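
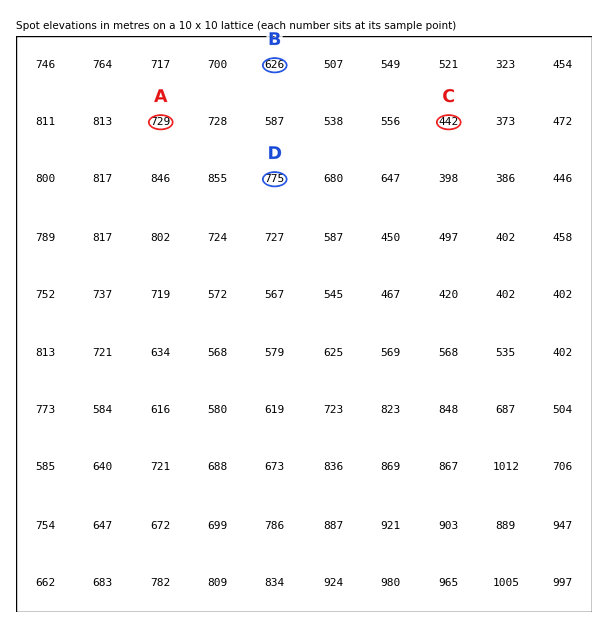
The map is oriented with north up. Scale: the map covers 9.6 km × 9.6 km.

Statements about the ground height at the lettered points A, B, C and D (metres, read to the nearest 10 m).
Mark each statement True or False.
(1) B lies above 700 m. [False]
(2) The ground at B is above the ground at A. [False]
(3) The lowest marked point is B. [False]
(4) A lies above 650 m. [True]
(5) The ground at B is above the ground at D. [False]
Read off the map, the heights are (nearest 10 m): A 730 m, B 630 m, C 440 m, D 780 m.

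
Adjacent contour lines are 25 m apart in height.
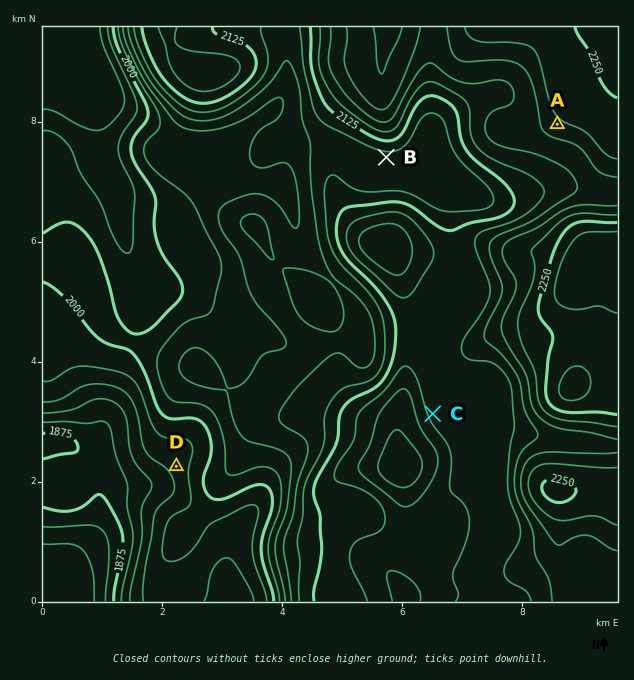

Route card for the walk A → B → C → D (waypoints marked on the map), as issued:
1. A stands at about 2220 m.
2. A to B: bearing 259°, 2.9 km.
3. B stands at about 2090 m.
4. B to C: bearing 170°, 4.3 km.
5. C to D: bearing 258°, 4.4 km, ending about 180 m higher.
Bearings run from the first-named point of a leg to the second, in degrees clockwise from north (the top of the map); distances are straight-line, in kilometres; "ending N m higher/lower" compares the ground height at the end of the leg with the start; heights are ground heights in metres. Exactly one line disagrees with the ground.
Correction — Line 5: it should read "ending about 180 m lower".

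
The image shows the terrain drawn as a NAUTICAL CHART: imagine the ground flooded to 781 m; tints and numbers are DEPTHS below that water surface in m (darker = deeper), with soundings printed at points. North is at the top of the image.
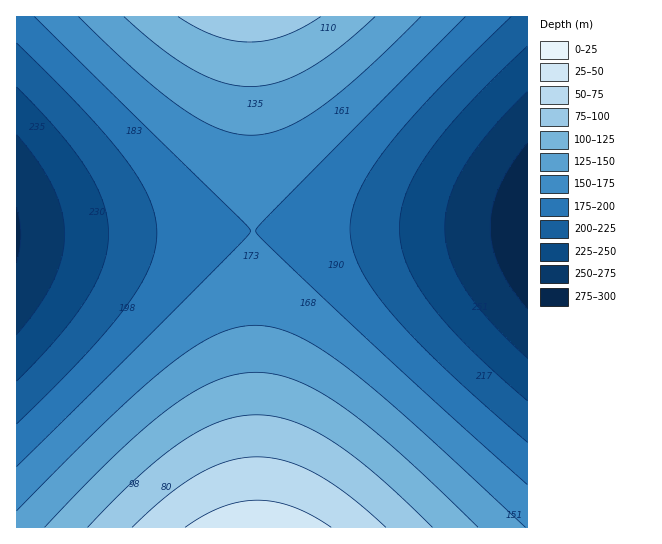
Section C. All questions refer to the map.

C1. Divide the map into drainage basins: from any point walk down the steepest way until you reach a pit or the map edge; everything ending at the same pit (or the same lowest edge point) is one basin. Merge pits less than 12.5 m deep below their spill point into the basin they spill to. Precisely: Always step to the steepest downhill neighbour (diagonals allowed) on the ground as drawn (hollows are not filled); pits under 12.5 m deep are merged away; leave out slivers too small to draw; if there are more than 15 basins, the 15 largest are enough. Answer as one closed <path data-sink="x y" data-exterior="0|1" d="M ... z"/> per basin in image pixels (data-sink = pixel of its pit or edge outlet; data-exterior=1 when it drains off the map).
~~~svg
<path data-sink="527 226" data-exterior="1" d="M527 16l-276 1 5 509 2 2 270-1z"/><path data-sink="17 235" data-exterior="1" d="M250 16l-234 1 1 511 240-1z"/>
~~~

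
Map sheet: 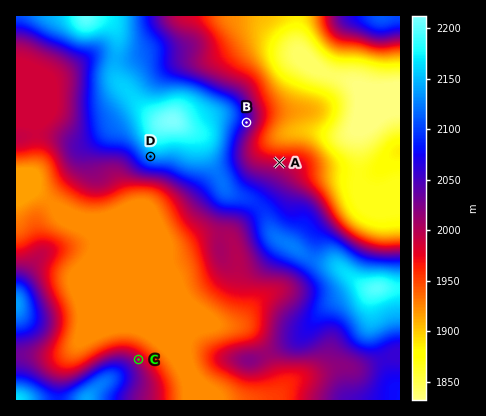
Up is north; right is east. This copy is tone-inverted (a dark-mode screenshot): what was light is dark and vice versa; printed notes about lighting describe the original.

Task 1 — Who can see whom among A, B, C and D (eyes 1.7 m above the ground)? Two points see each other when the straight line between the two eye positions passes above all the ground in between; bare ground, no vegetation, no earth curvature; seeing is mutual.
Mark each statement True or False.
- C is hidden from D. False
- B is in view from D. False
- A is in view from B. True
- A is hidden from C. True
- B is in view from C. False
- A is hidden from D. True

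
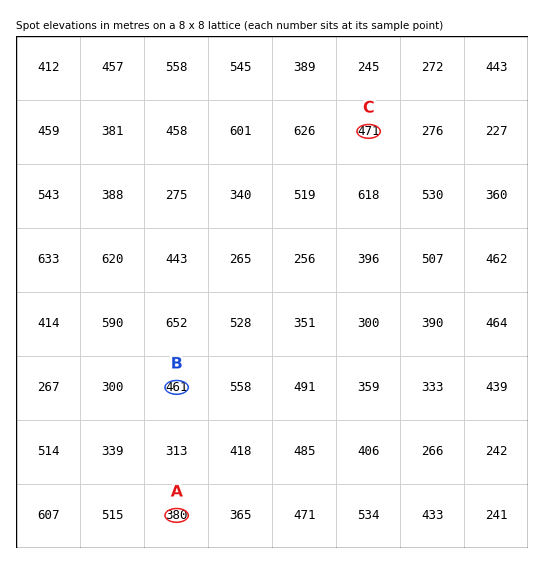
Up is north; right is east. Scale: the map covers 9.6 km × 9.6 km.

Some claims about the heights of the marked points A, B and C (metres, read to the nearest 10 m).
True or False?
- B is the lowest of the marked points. False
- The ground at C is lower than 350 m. False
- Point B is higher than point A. True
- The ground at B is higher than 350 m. True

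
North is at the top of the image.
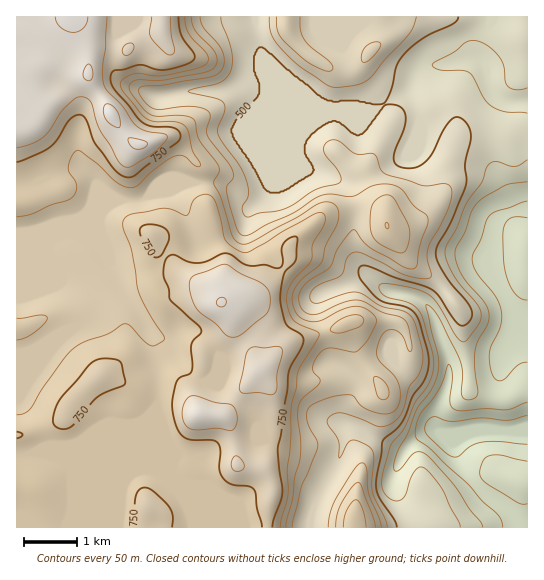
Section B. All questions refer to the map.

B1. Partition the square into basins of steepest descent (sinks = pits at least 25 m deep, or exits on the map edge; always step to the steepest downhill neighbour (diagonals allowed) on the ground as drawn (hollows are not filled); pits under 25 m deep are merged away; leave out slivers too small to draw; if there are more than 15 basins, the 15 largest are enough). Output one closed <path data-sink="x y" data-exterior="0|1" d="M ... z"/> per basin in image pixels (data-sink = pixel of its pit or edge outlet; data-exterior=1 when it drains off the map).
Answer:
<path data-sink="527 431" data-exterior="1" d="M374 16l-358 1 1 511 511-1 0-140-5 1-9 8-9 4-20-3-16-7-1-28-5-25 0-19-6-12-22-26-18-12-9-9-20-30 15-2 16-7 21-21 4-12 0-16 13-34 0-8-6-14-13-6-20 6-16 1-11 6 0-7-15-28-15-20 3-8 12-14z"/><path data-sink="527 334" data-exterior="1" d="M527 129l-9 0-13 8-47 0-14 34 0 16-8 18-13 12-9 6-16 5-10 1 20 30 9 9 18 12 22 26 6 12 0 19 5 25 1 28 8 5 21 5 11-1 19-13z"/><path data-sink="527 101" data-exterior="1" d="M523 16l-148 0-2 9 3 20-12 14-3 8 15 20 15 28 0 8 11-7 16-1 20-6 14 8 5 12 1 8 47 0 13-8 10 0 0-94-4-1z"/>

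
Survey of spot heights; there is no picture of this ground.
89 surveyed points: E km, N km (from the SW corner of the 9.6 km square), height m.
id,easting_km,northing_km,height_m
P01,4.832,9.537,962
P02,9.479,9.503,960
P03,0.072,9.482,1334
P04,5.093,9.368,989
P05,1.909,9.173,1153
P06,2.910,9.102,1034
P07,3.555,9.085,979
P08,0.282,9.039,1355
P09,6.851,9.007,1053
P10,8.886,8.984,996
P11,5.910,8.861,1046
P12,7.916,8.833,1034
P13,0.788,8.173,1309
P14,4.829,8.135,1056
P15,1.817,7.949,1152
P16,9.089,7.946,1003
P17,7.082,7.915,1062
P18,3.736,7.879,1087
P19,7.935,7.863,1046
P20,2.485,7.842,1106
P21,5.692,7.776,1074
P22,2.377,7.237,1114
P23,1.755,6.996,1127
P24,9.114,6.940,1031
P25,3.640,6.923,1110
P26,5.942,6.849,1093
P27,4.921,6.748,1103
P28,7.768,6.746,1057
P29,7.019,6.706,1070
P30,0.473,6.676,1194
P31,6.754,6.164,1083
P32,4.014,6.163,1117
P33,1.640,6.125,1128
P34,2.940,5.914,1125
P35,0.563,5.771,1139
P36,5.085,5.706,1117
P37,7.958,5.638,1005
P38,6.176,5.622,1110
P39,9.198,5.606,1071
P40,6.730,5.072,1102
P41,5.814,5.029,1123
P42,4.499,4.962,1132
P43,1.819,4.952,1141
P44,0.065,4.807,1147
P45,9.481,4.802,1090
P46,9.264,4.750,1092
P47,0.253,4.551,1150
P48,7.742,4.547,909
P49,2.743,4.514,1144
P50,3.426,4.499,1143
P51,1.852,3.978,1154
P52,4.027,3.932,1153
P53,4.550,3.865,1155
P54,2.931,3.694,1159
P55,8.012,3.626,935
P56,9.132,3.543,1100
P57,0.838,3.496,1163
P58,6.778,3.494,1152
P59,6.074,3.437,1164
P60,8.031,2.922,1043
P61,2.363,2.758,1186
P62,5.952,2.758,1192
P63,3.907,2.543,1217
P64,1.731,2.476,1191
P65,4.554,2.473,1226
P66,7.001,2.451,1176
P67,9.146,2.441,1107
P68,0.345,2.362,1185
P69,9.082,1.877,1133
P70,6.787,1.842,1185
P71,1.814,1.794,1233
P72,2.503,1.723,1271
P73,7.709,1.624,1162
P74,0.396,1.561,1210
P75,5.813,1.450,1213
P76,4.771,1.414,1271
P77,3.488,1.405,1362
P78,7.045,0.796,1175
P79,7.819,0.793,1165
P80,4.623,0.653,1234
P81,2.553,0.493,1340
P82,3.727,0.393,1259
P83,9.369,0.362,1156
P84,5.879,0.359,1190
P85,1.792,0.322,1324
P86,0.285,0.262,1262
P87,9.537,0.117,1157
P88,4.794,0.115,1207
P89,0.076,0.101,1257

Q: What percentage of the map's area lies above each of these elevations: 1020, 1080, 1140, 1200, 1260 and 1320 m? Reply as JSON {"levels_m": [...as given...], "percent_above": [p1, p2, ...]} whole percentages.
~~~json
{"levels_m": [1020, 1080, 1140, 1200, 1260, 1320], "percent_above": [91, 73, 48, 20, 10, 4]}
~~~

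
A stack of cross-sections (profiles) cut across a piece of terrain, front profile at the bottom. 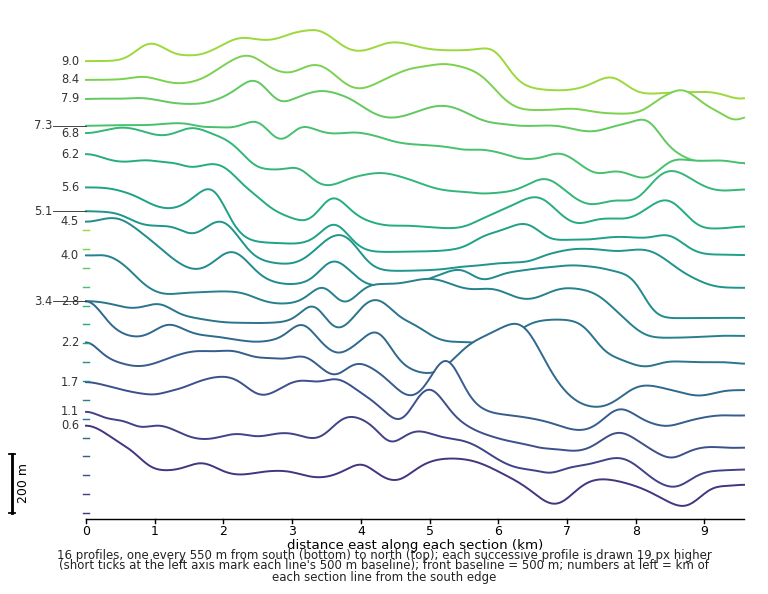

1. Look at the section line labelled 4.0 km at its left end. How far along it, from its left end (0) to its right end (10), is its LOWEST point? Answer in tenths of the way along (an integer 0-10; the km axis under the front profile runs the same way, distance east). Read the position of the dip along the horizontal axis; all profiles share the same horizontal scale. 9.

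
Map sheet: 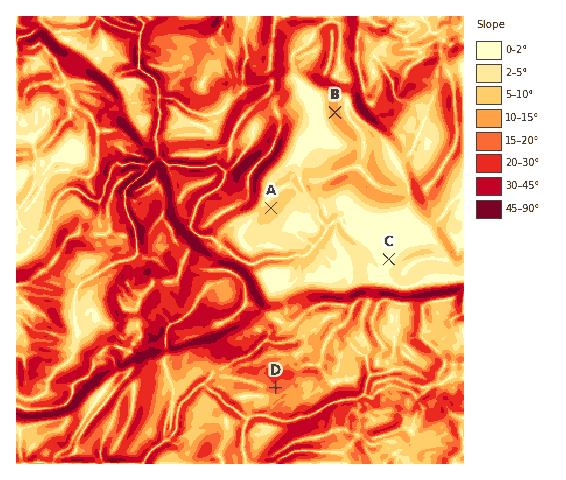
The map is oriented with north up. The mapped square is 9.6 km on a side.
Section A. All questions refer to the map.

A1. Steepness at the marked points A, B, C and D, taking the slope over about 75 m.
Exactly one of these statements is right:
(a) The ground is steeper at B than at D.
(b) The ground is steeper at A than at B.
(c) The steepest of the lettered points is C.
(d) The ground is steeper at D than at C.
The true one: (d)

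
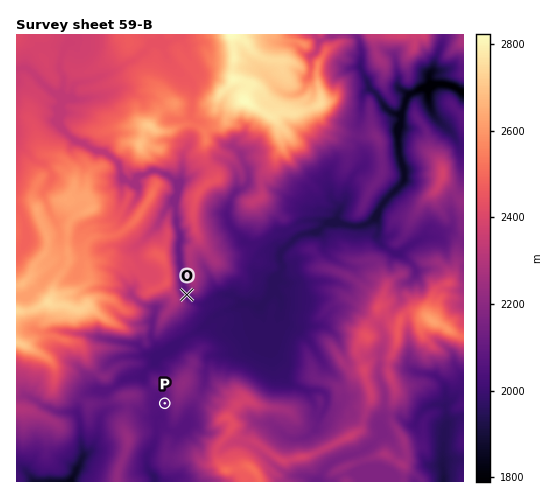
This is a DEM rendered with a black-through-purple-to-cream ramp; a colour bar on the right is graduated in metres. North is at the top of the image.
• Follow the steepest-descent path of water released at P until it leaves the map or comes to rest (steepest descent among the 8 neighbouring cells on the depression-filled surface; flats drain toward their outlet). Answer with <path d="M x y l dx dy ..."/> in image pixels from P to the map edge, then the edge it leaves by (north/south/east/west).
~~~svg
<path d="M165 403l-5 0 0 13-3 4 0 16-2 1 0 4-3 8-5 6 0 12 7 10 0 4"/>
exit: south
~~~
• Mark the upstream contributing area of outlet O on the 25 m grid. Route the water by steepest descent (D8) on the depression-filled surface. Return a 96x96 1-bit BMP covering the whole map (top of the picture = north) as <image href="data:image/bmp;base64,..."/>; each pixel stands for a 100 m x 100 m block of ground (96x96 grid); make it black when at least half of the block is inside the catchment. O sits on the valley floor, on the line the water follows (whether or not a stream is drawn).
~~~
<image width="96" height="96" href="data:image/bmp;base64,Qk2+BAAAAAAAAD4AAAAoAAAAYAAAAGAAAAABAAEAAAAAAIAEAAATCwAAEwsAAAIAAAAAAAAA////AAAAAAAAAAAAAAAAAAAAAAAAAAAAAAAAAAAAAAAAAAAAAAAAAAAAAAAAAAAAAAAAAAAAAAAAAAAAAAAAAAAAAAAAAAAAAAAAAAAAAAAAAAAAAAAAAAAAAAAAAAAAAAAAAAAAAAAAAAAAAAAAAAAAAAAAAAAAAAAAAAAAAAAAAAAAAAAAAAAAAAAAAAAAAAAAAAAAAAAAAAAAAAAAAAAAAAAAAAAAAAAAAAAAAAAAAAAAAAAAAAAAAAAAAAAAAAAAAAAAAAAAAAAAAAAAAAAAAAAAAAAAAAAAAAAAAAAAAAAAAAAAAAAAAAAAAAAAAAAAAAAAAAAAAAAAAAAAAAAAAAAAAAAAAAAAAAAAAAAAAAAAAAAAAAAAAAAAAAAAAAAAAAAAAAAAAAAAAAAAAAAAAAAAAAAAAAAAAAAAAAAAAAAAAAAAAAAAAAAAAAAAAAAAAAAAAAAAAAAAAAAAAAAAAAAAAAAAAAAAAAAAAAAAAAAAAAAAAAAAAAAAAAAAAAAAAAAAAAAAAAAAAAAAAAAAAAAAAAAAAAAAAAAAAAAAAAAAAAAAAAAAAAAAAAAAAAAAAAAAAAAAAAAAAAAAAAAAAAD4AAAAAAAAAAAAAAD/AAAAAAAAAAAAAAD/gAAAIAAAAAAAAAD/4AAAeAAAAAAAAAD//AAE/AAAAAAAAAD//gAP/AAAAAAAAAD//wAf/AAAAAAAAAD//wAf/AAAAAAAAAD//wA//AAAAAAAAAD//gB//AAAAAAAAAD/////+AAAAAAAAAD/////+AAAAAAAAAD/////+AAAAAAAAAD//////AAAAAAAAAD//////gAAAAAAAAD//////gAAAAAAAAD//////gAAAAAAAAD//////AAAAAAAAAD//////AAAAAAAAAD//////AAAAAAAAAD//////AAAAAAAAAD//////AAAAAAAAAD//////AAAAAAAAAD//////AAAAAAAAAD//////gAAAAAAAAD//////wAAAAAAAAD//////4AAAAAAAAD//////8AAAAAAAAD//////+AAAAAAAAD//////8AAAAAAAAD//////8AAAAAAAAD//////4AAAAAAAAD//////4AAAAAAAAD//////4AAAAAAAAD//////4AAAAAAAAD//////4AAAAAAAAD//////4AAAAAAAAD//////4AAAAAAAAD//////4AAAAAAAAD///////AAAAAAAAD///////gAAAAAAAD///////gAAAAAAAD///////wAAAAAAAD///////4AAAAAAAD///////8AAAAAAAD///////+AAAAAAAD///////+AAAAAAAD////////AAAAAAAD////////AAAAAAAD///////4AAAAAAAD///////4AAAAAAAD///////4AAAAAAAD///////4AAAAAAAD///////4AAAAAAAD///////4AAAAAAAD///////4AAAAAAAD///////4AAAAAAAD///////4AAAAAAAD///////wAAAAAAAA="/>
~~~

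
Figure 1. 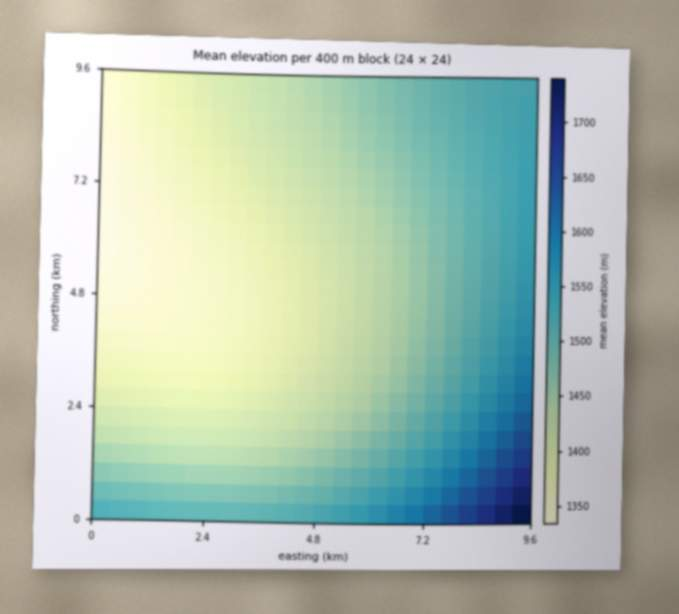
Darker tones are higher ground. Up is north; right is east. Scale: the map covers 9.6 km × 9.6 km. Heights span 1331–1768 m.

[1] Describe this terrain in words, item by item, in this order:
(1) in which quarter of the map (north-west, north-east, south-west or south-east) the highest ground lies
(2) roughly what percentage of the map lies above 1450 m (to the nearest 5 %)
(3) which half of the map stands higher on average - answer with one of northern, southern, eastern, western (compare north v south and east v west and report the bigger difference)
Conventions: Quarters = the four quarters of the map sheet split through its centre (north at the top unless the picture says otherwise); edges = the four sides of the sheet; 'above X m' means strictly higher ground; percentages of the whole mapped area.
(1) Look to the south-east quarter for the highest ground.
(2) About 45 % of the map lies above 1450 m.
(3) Taken as a whole, the eastern half is higher than the western.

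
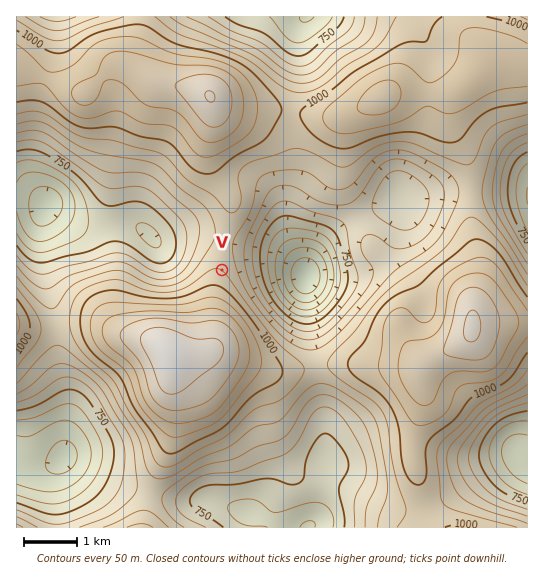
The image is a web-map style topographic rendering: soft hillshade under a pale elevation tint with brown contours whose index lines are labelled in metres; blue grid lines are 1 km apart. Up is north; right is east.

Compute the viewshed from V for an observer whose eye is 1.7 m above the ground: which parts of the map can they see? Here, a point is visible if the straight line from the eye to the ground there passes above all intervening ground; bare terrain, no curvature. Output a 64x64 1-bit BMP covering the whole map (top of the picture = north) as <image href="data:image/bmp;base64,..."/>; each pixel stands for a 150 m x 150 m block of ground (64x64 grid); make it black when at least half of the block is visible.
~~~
<image width="64" height="64" href="data:image/bmp;base64,Qk0+AgAAAAAAAD4AAAAoAAAAQAAAAEAAAAABAAEAAAAAAAACAAATCwAAEwsAAAIAAAAAAAAA////AAAAAAAAAAAAAAAIAAAAAAAAAAAAAAAAAAAAAAAAAAAAAAAAAAAAAAAAAAAAAAAAAAAAgAAAAAAAAACAAAAAAAAAAcAAAAAAAAABwAAAAAAAAAPAAAAAAAAAA8AAAAAAAAADwAAAAAAAAAPAAAAAAAAAAcAAAAAAAAABwAAAAAAAAAHAAAAAAAAAAcAAAAAAAAADwAAAAAAAAAfAAAAAAAAB/8AAAAAAAA//4AAAAAAAD//wAAAAAAAH//4AAAAAAAP//wAAADwAA/8HgAAAfAAB/weAAAH++AH/B4AAAA/4AP8PgAAAAfAA/4+AAAAB4AD//4AAAADgAP//gAAAAEAA//+AAAAAQAD//4AAAABgAP//wAAAAHAB/f/AAAAAeAP4P8AAAAD8B/gfgAAAAP4/8B+AAAAB///wH4AAAAP//+AfgAAAD/v/4D+AAAAf4f/AP4AAAH/B/8A/gAAf/8H/wH+AAH//4f/Af4AB///z/8B/gAP/////4P8AD////////wD////////+AP////////4A////+P///gD////gf//+APv//4AAPh8A8P/8AAAADwDgfPAAAAAHAeAYAAAAAAMDwAgAAAAAAAOAAAAAAAAAAAAAAAAAAAAAAAAAAAAAAAAAAAAAAAAAAAAAAAAAAAAAAAAAAAAAAAAAAAAAAAAAAA=="/>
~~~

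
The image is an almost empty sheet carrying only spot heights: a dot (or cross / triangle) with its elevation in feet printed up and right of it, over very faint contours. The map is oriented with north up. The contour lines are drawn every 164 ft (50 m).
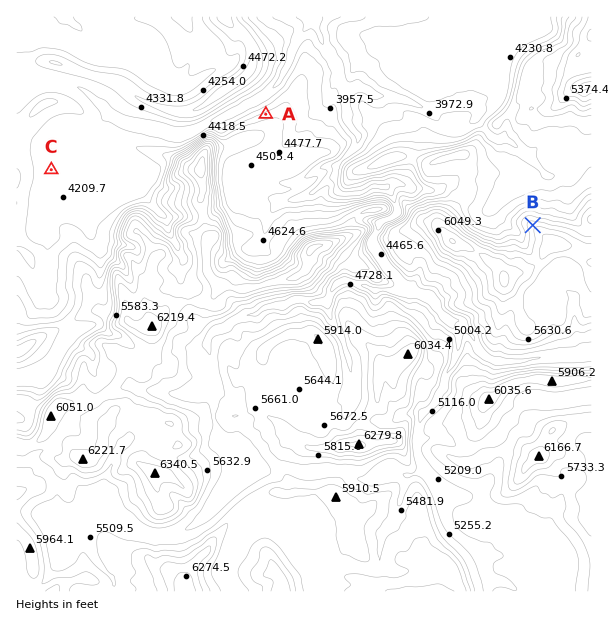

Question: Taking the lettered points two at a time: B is higher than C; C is lower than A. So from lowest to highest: C A B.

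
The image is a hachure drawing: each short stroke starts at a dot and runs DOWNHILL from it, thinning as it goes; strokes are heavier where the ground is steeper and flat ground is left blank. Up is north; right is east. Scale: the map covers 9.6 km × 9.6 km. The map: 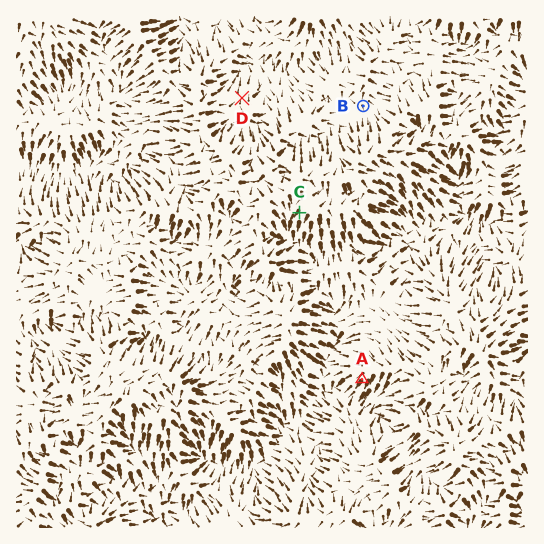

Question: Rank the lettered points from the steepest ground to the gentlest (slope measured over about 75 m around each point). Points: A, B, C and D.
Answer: A C D B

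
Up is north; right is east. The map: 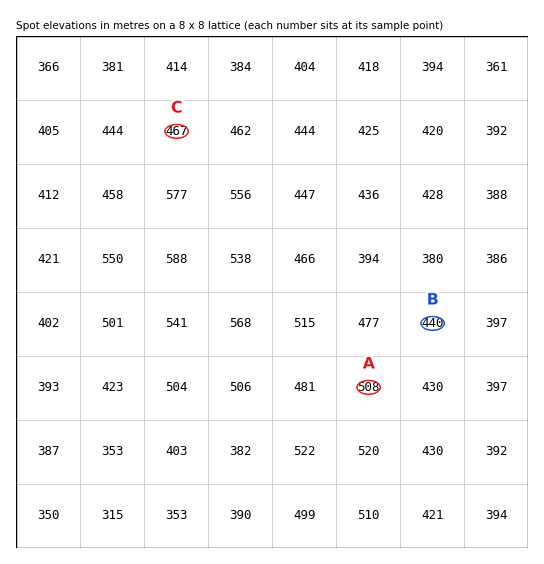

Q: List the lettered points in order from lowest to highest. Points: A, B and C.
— B C A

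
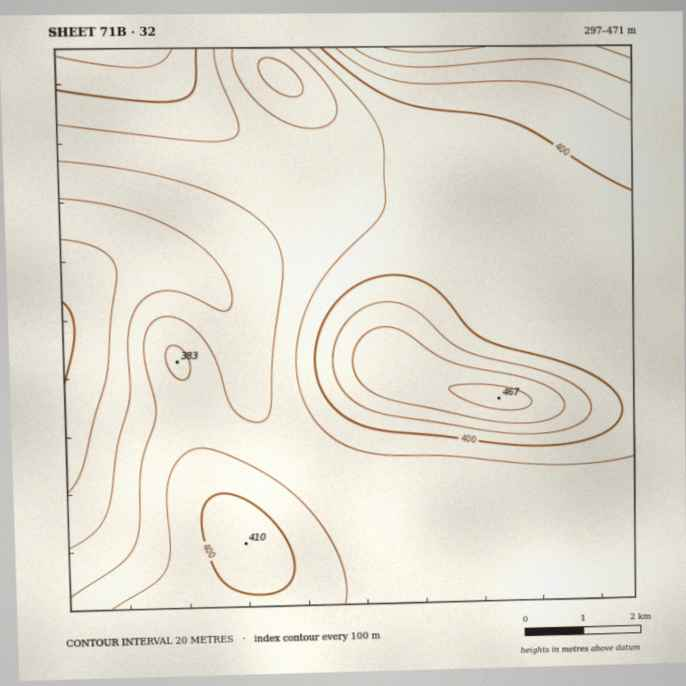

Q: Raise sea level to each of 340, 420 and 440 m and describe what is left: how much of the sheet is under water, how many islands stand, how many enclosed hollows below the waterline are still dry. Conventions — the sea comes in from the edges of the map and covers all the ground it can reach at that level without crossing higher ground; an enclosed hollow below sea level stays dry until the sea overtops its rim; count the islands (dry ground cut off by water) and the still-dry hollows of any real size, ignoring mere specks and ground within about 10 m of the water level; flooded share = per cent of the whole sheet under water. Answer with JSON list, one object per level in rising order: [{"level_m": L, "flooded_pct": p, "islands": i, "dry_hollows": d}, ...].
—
[{"level_m": 340, "flooded_pct": 8, "islands": 0, "dry_hollows": 0}, {"level_m": 420, "flooded_pct": 90, "islands": 1, "dry_hollows": 0}, {"level_m": 440, "flooded_pct": 95, "islands": 1, "dry_hollows": 0}]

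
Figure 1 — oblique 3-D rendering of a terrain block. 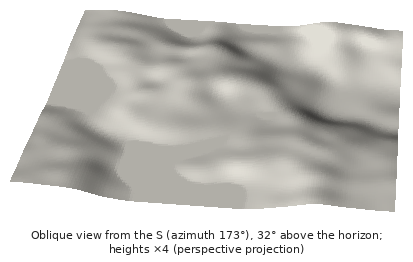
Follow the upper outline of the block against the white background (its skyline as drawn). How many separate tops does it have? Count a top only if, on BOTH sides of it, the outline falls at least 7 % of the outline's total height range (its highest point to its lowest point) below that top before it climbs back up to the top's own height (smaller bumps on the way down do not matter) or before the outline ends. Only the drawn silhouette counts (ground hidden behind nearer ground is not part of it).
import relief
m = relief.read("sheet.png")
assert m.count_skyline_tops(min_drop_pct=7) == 1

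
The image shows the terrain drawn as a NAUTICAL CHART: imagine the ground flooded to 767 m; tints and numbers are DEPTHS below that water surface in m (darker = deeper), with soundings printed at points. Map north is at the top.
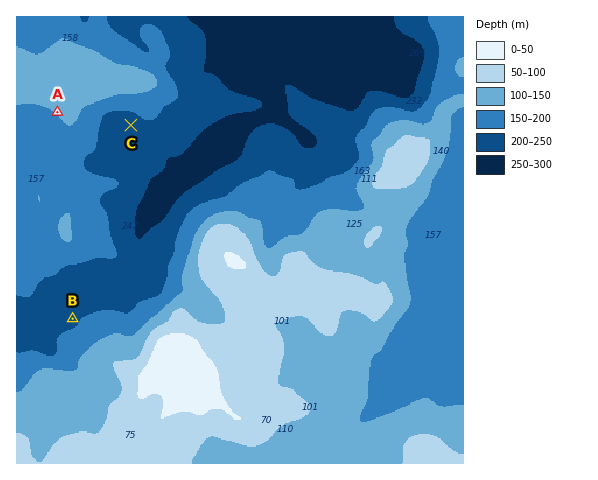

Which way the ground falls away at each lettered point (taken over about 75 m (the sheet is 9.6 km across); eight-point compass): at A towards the SW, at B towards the NW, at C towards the S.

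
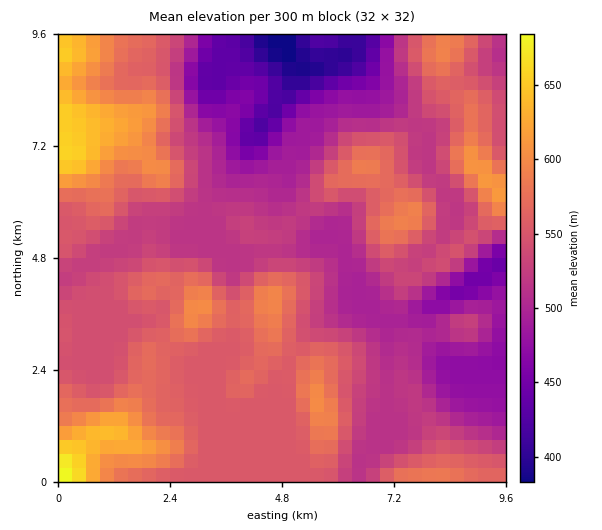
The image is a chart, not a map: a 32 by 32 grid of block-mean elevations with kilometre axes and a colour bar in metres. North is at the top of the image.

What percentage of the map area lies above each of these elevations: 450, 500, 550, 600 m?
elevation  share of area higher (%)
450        94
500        80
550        44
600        8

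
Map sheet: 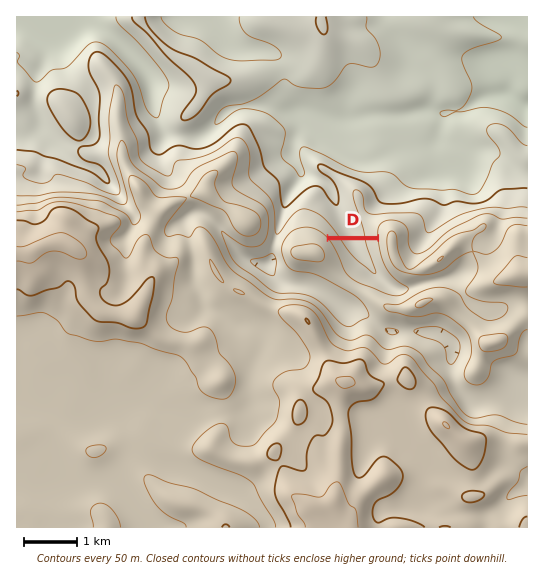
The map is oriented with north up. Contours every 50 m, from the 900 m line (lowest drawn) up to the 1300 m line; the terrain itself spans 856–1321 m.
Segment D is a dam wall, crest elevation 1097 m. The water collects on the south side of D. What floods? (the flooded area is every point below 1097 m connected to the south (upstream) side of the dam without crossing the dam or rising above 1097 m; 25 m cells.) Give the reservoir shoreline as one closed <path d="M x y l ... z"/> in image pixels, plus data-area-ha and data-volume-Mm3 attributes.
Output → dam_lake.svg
<path d="M377 240l-46 1 4 5 12 27 4 4 31 15 8 3 12 0 5-4 0-4-10-6-13-15-5-16 0-7-2-3z" data-area-ha="75" data-volume-Mm3="23.68"/>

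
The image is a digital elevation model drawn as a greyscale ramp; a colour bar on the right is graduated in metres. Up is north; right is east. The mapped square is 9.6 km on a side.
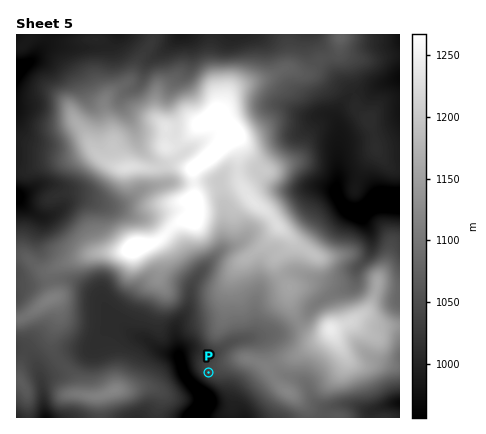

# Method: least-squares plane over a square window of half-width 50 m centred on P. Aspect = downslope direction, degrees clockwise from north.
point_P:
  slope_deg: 5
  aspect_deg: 227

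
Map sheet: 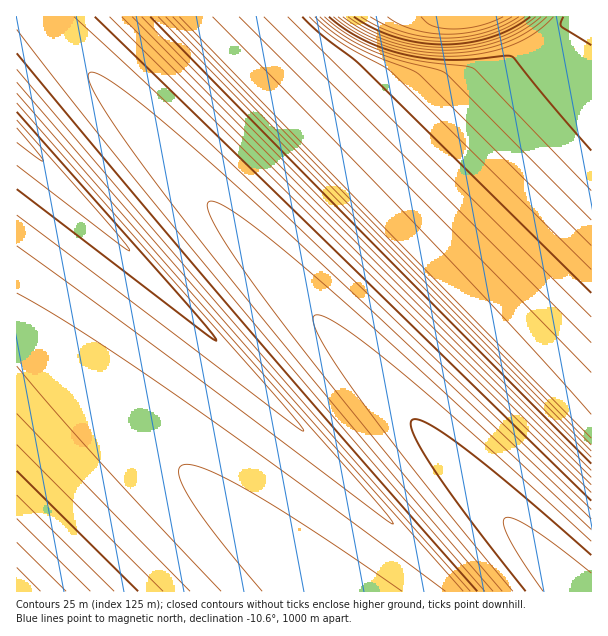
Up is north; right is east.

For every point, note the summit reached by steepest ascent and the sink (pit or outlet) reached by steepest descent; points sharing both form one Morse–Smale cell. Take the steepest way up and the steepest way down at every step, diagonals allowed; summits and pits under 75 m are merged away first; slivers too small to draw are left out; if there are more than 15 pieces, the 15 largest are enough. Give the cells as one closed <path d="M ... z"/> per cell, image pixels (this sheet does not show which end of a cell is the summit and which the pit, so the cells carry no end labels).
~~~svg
<path d="M41 16l-25 1 0 312 13 5 18 15 276 243 250 0-398-425-123-134-9-10z"/><path d="M591 16l-401 1 400 413 2-1z"/><path d="M189 16l-147 0 0 4 210 229 301 321 22 22 16 0 1-161-178-182z"/><path d="M18 330l-2 0 1 262 305-1-275-242-18-15z"/>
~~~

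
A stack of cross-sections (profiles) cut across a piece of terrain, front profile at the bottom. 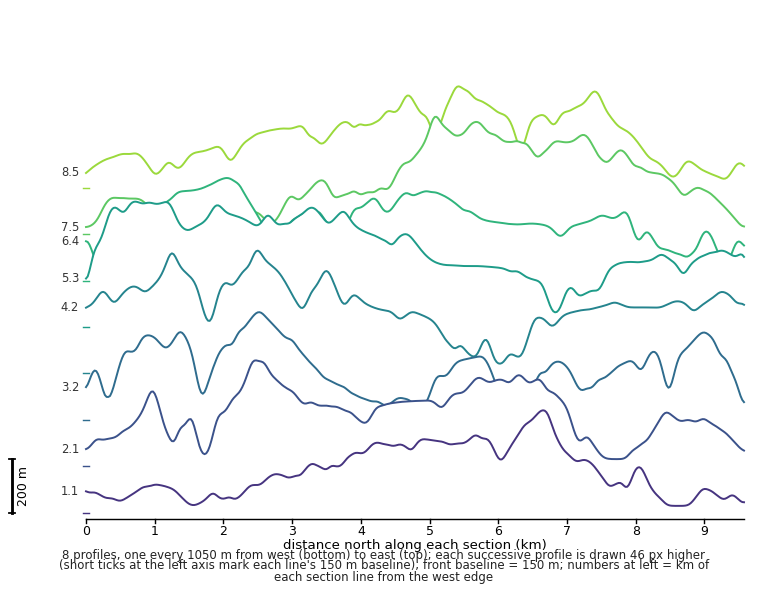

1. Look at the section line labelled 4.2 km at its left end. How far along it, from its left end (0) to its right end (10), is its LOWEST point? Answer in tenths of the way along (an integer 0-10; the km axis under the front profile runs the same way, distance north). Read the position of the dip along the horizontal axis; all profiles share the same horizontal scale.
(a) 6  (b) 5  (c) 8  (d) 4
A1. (a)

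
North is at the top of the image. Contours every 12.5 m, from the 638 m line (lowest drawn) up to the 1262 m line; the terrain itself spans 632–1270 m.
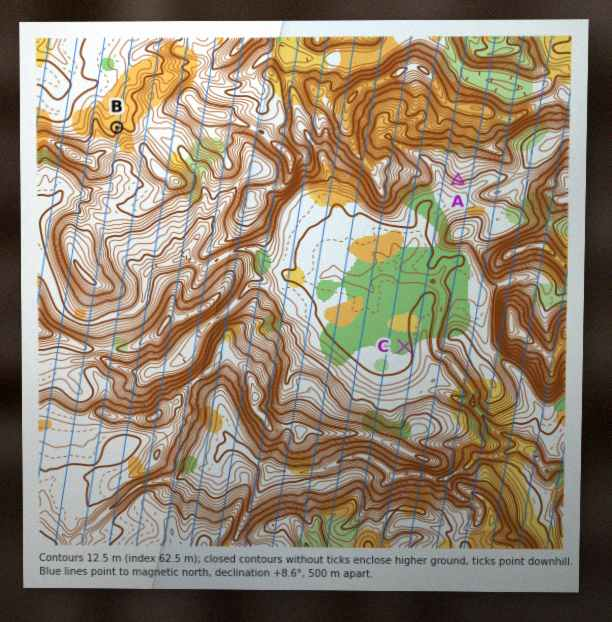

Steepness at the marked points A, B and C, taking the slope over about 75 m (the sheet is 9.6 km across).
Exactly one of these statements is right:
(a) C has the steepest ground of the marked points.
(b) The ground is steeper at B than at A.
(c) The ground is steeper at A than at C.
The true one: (c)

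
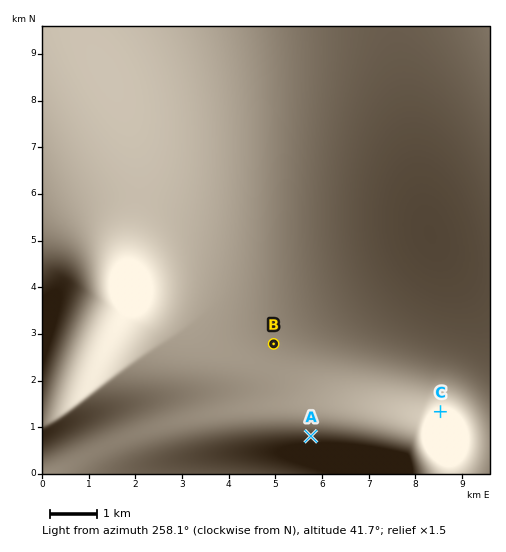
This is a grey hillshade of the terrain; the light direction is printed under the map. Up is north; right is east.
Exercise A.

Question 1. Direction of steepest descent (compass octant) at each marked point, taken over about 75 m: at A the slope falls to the N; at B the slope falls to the S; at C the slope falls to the SW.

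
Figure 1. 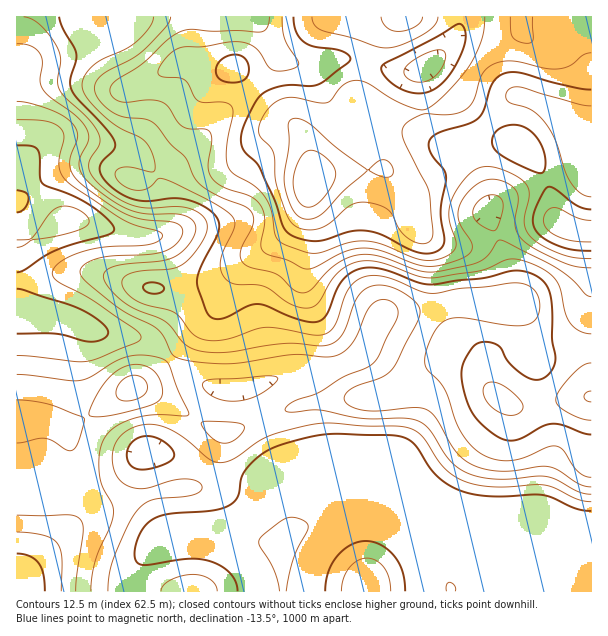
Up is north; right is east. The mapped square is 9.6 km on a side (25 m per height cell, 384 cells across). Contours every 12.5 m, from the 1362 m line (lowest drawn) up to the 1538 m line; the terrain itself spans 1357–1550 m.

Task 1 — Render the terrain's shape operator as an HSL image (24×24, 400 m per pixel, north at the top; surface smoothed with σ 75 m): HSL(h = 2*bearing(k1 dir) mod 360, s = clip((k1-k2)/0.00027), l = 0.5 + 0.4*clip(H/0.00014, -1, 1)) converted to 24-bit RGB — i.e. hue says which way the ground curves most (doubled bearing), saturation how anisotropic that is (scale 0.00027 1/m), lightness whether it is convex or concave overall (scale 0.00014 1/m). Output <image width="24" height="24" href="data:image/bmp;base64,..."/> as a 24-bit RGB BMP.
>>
<image width="24" height="24" href="data:image/bmp;base64,Qk32BgAAAAAAADYAAAAoAAAAGAAAABgAAAABABgAAAAAAMAGAAATCwAAEwsAAAAAAAAAAAAAt6ydrIyBgnFvY21yM2SJWZDCkaDLtrXQuJfJikuzb16JYmeERV6WlKeuz864vqSiWD2YaWCDfnp6eHV6cXmAgpWHlZmPcm6TrJOZvIGYp2uKiWhpPIJhLHZRXIZFnpRGm1E/jE5kgm+AbnqCSI2RYK+KvsieuW2Djz2UgGiGhHuDeYCHcJWSd5mKj4qAgHCJnYGWuG+axGudsH6amGlzN1Q+VGMsensqg4E4cYRWcIFzeH98YINuSZFEpqo8lU05fVpmeHaCfoh7eIp0eIpsfIBjhGhQhm86fnZGhGdNrHtjroucuWjQr0XShFqsY66WbLOTXqybYYOPeHWCg314cIhsiX5kmHBscoV0eltYhVwyfm4hc3ceYmEnYSgbtWwFentdfXNeobRbYL1VOG6lgl7XuZzltIfYuWptY5BZWWl3bnmCfoqNf4eOcHmLjoGXolGTkB5Wtjcqt3lDpKhHN3pLMDKP6M3TcoFqb4N5r7+An79RJkQvNkElbUkelDkb04tAkJ1HPF02UnU8aIBHf4BNeXtJcnFFZShRqD6Qs63GsazTvbTWbovWJpDrm9e7gIGbcZOespiE2kk5TzQjIykZVYE5bsmztsXc2JjkrFfCkJFPaXE6alQjcmYVSlMZJEY1V7SPm7WUnIF6tKOCl3xyPkFepZ8thYOogI6qiGOv9UzM63O/QrzVUP7uYN7ZXJSlol23xXvl0aPwo3H0sXr2z8HylaHqN7PrMb7Jm3GPr5mNosvAi2/UhznjtK3Qh4ykf4CiT0utbkPf79jz1930PXrHXjgsXk4eUGUeRHMpeKJIUkGvZJPcr6bn2InvumrRRU6NZZ6nrdi/kMG6TUCYY0u9xLXQjId6hH1yWH+GMY+dsc6S6lN/ogBMjyQfkZNFc5JMW3w1S1oaUWIOIYUBLFoihk1NvHCPeWqnZLOOmbxdj2pJYEdVR2tFqsU/hnljjHxfe3NNS00gUEUBNxYAnCU6yaq4oq29eIixjmayoFOom8SLSd6EGXF6SoCGl32MqI2iibGykK3BinvIhULLqkqGurdCdm09gWY0bDIkWxgclEAga7I2Id+MibajupGajmeWij6LrGZpqOabcLKQKUlgLUxBcnsyc8Ewb7Y/hogyZE0sWiVJw0VixLOUhU6vsk2ZiEKuVGLYy9350uH5c5DxZ1Ort2VnnVJgRkSDwMem1eSNcGJFQSY1IxIQfW4DZYIALDIBUl0GO1AcIS8ie6E3x9JeST3Wo5TqpKz2qtP5mOH0kY3ZyjL0zkvhznvE1HvBXV6jlKNL9phPei4pMRQlXSRJycpqo+SUVsHod9DkOy+cUyxEfZkapbkKLHAZIZU1UaFJoYU2Y0YEMy4AKikJj0szuGdltnXF9VrSyUVFz8Vzv2DgRCX7aZL/1u/10Pv6e6v/jE30lADX0FbmweHnwtD1lLl8KlsjKyQIMxEASSUAgI8ACzADFi4FbJECNEwYaCFB+q2grOKONoq1T1/ETZDCu+SpyOV3ITEzPShOLA+lxsLt1fbwbKn8u3ipuBefcQdazCfU0vnz0OH7a076R0PXfMeUOnKUHVmI7PHV8ebaOlOdS2WFXqV/e9d14W1yeDVpIDEvEycZRdsFvPlfMDtFcVR5fBPVk3z/zuz91/L0xTzOiECuXnTOu6HTbWK9F4q+m9yc8Obbh2TjVUXUn8W8eLabslqw6VHfhiK6R3KhWPxrYs9KTzlbTXFOJWpvM6JSw4gTqG4Jbz45pZFkNJBiYEyey4WrQpiSNN80t9l/f0aIkk+Tt8F+jFtIXUs2ez5AeEjQs8vmwOTUgU+gb0d8fGdSPC0iJhwNwKsTmdxNQYt+mKd8iahlHHFfaaK1xKHPjdGntaNiZzVOgodTtZNcxkCvykGlWKc8DLdqaMKMuXZlgilZhFNGaUXFdSbqZ3ns1+30x8LhVXOpS5Z/t3yMSo1kEZc6WciNq8K5uzLOzWXOksvGgNTdS2Htw2n/99TmPrl7JkYecy8SdTQkn5VPQk2iOlC6b9LYitzaw5nm6Zb2iXXCUXuwxaPSjta6G5RqgWMoV0wjnbpR0J9JhXALGikKEi0c9ot/+kVpTSNDkIRCc8uyfqrFTFRJS1tEesYnMKIYKmQ1pk2u57rWaZPSj7bT3L/YgRSSmhwon5oyU2Ycl2Qg32c6do0rATIWGo4l8HykrHfhnMrde6K3Y156TVioTWWwtcmkaKt1N2dXIk8hy8gSoaUjU2sZdVEUahJjw4yyw6vOjInUfpzOtJTT7NnyWZ32B2iZoZtbt6mJl5KApmWngXGv"/>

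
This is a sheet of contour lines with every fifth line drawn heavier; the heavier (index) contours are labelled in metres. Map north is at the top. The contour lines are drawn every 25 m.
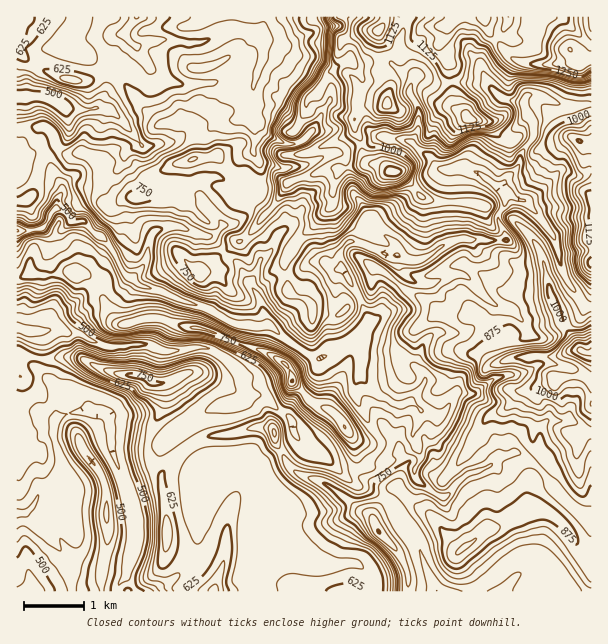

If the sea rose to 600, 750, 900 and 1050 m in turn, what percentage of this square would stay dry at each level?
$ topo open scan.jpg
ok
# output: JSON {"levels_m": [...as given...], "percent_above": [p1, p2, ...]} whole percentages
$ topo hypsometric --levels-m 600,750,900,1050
{"levels_m": [600, 750, 900, 1050], "percent_above": [78, 43, 19, 8]}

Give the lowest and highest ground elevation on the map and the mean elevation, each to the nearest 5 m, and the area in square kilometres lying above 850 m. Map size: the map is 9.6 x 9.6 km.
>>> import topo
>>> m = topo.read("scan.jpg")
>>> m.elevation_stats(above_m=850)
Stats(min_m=410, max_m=1355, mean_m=745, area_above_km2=24.6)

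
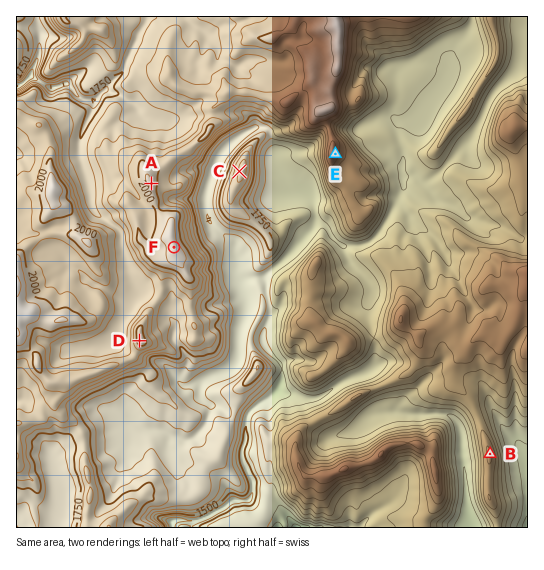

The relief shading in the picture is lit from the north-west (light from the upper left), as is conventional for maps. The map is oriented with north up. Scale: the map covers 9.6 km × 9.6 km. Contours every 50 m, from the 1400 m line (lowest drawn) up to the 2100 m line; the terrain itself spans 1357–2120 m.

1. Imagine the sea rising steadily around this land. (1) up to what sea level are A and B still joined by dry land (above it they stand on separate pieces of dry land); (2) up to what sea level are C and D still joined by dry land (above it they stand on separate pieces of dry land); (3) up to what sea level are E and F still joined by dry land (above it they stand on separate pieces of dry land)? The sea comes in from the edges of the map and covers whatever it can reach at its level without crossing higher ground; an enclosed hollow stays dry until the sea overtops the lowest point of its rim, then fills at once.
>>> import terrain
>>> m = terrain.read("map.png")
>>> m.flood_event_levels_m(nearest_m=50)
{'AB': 1650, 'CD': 1700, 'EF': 1950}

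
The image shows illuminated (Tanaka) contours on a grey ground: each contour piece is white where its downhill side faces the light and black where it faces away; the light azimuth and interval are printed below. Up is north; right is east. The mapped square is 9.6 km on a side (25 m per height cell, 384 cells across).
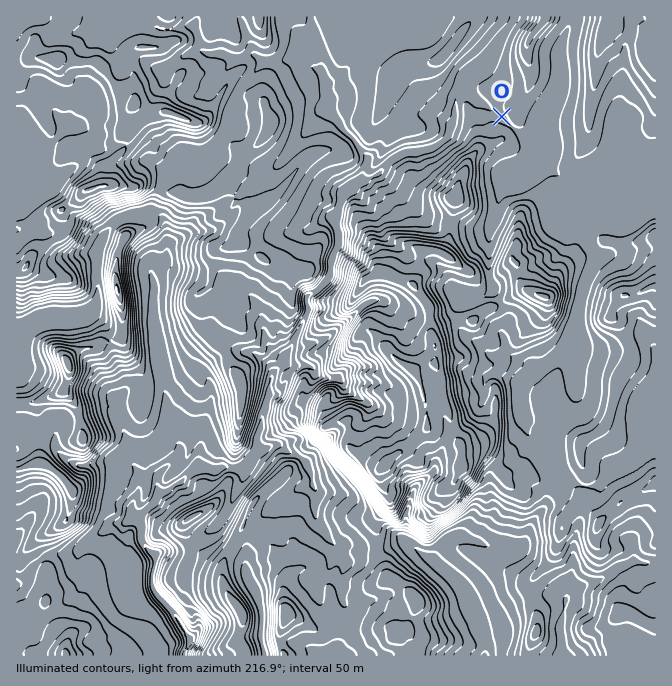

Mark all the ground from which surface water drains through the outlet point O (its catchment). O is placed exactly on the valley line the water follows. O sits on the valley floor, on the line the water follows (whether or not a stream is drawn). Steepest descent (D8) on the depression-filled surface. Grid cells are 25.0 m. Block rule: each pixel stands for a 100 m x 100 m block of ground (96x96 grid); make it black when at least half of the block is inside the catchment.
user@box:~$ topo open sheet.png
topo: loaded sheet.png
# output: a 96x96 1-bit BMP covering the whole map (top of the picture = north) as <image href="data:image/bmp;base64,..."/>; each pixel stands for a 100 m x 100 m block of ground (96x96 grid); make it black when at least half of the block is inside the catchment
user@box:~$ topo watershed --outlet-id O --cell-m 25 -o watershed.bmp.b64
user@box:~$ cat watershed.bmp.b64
<image width="96" height="96" href="data:image/bmp;base64,Qk2+BAAAAAAAAD4AAAAoAAAAYAAAAGAAAAABAAEAAAAAAIAEAAATCwAAEwsAAAIAAAAAAAAA////AAAAAAAAAAAAAAAAAAAAAAAAAAAAAAAAAAAAAAAAAAAAAAAAAAAAAAAAAAAAAAAAAAAAAAAAAAAAAAAAAAAAAAAAAAAAAAAAAAAAAAAAAAAAAAAAAAAAAAAAAAAAAAAAAAAAAAAAAAAAAAAAAAAAAAAAAAAAAAAAAAAAAAAAAAAAAAAAAAAAAAAAAAAAAAAAAAAAAAAAAAAAAAAAAAAAAAAAAAAAAAAAAAAAAAAAAAAAAAAAAAAAAAAAAAAAAAAAAAAAAAAAAAAAAAAAAAAAAAAAAAAAAAAAAAAAAAAAAAAAAAAAAAAAAAAAAAAAAAAAAAAAAAAAAAAAAAAAAAAAAAAAAAAAAAAAAAAAAYAAAAAAAAAAAAAAE8AAAAAAAAAAAAAAP+AAAAAAAAAAAAAAf/wAAAAAAAAAAAAA//4AAAAAAAAAAAAD//8AAAAAAAAAAAB///8AAAAAAAAAAAD///8AAAAAAAAAAAH///8AAAAAAAAAAB////8AAAAAAAAAAB////8AAAAAAAAAAD////8AAAAAAAAAAD////8AAAAAAAAAAH////8AAAAAAAAAAH////8AAAAAAAAAAH////8AAAAAAAAAAH////8AAAAAAAAAAP////8AAAAAAAAAAP////8AAAAAAAAAAP////8AAAAAAAAAAP////8AAAAAAAAAAf////8AAAAAAAAAAf////8AAAAAAAAAAf////8AAAAAAAAAAf////8AAAAAAAAAAf////8AAAAAAAAAA/////8AAAAAAAAAA/////8AAAAAAAAAA/////8AAAAAAAAAA/////8AAAAAAAAAA/////8AAAAAAAAAA/////8AAAAAAAAAB/////8AAAAAAAAAD/////8AAAAAAAAAD/////8AAAAAAAAAD/////8AAAAAAAAAD/////8AAAAAAAAAD/////8AAAAAAAAAD/////8AAAAAAAAAB/////8AAAAAAAAAAH////8AAAAAAAAAAH////8AAAAAAAAAAH////8AAAAAAAAAAH////8AAAAAAAAAAH////8AAAAAAAAAAH////8AAAAAAAAAAH////8AAAAAAAAAAD////8AAAAAAAAAAD////8AAAAAAAAAAD////8AAAAAAAAAAB////8AAAAAAAAAAB////8AAAAAAAAAAA////8AAAAAAAAAAA////8AAAAAAAAAAAf///8AAAAAAAAAAAP///8AAAAAAAAAAAB///8AAAAAAAAAAAB///8AAAAAAAAAAAA///8AAAAAAAAAAAB///8AAAAAAAAAAAA///8AAAAAAAAAAAAf//8AAAAAAAAAAAAP//8AAAAAAAAAAAAP//8AAAAAAAAAAAAH//8AAAAAAAAAAAAH//8AAAAAAAAAAAAH//8AAAAAAAAAAAAH//8AAAAAAAAAAAAH//8AAAAAAAAAAAAP//8AAAAAAAAAAAAH//8AAAAAAAAAAAAH//8AAAAAAAAAAAAD//8AAAAAAAAAAAAB//8AAAAAAAAAAAAB//8="/>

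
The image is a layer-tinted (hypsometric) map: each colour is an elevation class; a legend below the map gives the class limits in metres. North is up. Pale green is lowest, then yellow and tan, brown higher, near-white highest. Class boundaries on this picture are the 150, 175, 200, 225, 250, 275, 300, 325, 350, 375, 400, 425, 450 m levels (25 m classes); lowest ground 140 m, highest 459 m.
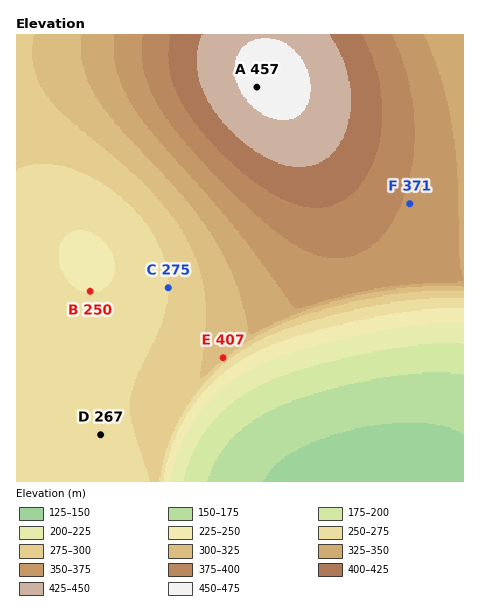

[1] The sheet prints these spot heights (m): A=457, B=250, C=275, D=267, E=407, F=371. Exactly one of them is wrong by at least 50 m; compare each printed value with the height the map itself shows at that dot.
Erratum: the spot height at E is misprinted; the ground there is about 307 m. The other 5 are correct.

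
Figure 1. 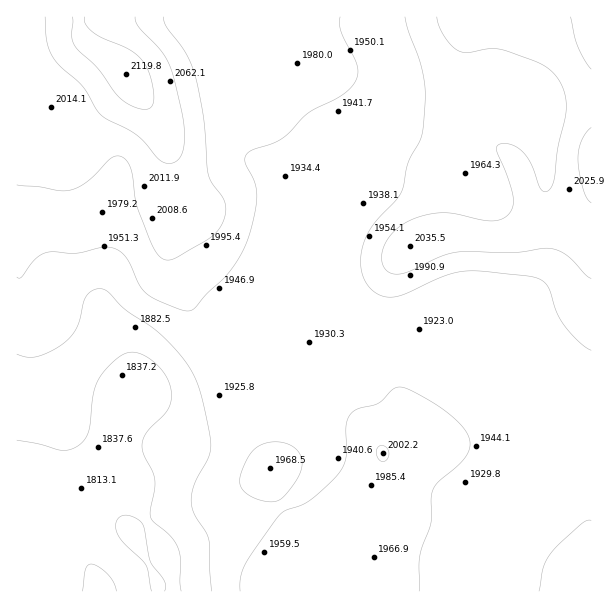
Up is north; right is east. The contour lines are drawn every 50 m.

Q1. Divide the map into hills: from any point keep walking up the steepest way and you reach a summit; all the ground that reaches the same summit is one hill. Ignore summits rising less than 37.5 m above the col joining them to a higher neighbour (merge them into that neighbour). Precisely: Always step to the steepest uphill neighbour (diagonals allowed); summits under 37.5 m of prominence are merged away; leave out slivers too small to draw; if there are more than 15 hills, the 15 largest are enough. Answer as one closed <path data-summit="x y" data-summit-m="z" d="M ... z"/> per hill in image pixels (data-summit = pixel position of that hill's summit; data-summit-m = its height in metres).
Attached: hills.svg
<path data-summit="126 74" data-summit-m="2120" d="M383 16l-367 1 1 575 157-1-2-18-14-33-26-49-10-9-11-4-10 0-11 7 13-14 6-12 7-31 31-30 23 18 15 8 21 0 40-12 62-63 12-6 6-7 4-7 0-11-4-7 0-29 8-19 39-77-4-23-18 1-20 15 55-56 10-27 0-36-6-13-2-15z"/><path data-summit="591 158" data-summit-m="2068" d="M591 16l-207 1 13 54-3 33-8 19-44 45 15-5 12 0 4 23-39 77-8 19 0 29 4 7-2 15-8 10-16 10 2 1 62-28 10-1 47 0 48 21 30 0 13 19 10 22 3 9 0 15-3 9 9 17 10 8 28 9 8 4 7 10 2 71-1 16-4 10 7-4z"/><path data-summit="383 453" data-summit-m="2002" d="M425 325l-57 1-51 22-15 7-49 49-4 6-30 11-13 3-21 0-15-8-23-18-25 22-7 11-6 28-6 12-9 9 17-2 11 4 10 9 26 49 14 33 2 19 294-1-11-24 0-12 7-27 5-30 23-23 24-19 11-8 14-5-6-6-9-17 3-9 0-15-6-16-17-30-3-4-30 0z"/>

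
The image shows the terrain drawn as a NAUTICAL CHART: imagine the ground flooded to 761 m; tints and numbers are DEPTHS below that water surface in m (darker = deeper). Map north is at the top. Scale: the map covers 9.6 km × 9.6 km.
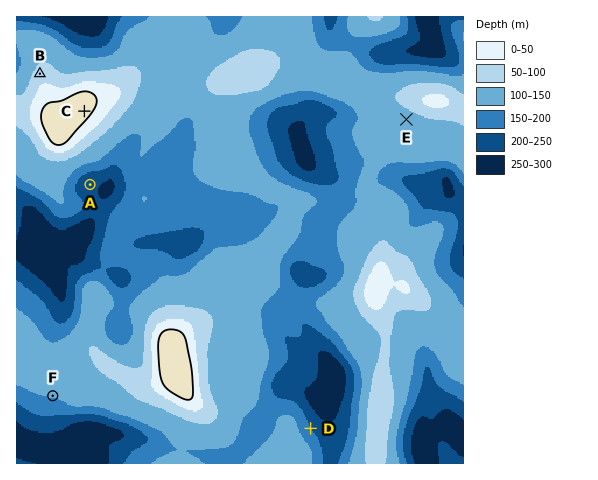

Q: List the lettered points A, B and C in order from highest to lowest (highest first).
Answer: C B A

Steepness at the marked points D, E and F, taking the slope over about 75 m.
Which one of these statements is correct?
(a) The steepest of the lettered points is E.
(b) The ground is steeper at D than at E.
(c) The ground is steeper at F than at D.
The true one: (b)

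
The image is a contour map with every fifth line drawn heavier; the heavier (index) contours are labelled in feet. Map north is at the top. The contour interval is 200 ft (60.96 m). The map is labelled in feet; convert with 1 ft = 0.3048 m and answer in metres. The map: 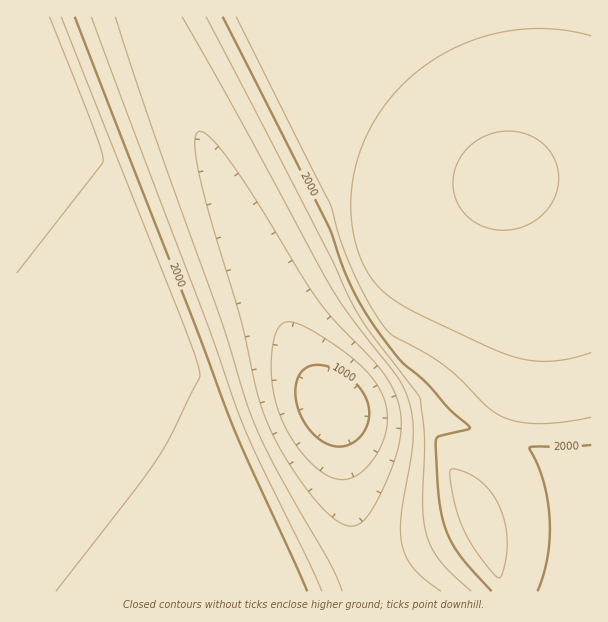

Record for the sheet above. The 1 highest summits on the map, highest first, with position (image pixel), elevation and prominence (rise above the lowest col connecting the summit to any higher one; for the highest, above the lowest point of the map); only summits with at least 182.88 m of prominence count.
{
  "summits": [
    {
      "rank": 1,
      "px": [504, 179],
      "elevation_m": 797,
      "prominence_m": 539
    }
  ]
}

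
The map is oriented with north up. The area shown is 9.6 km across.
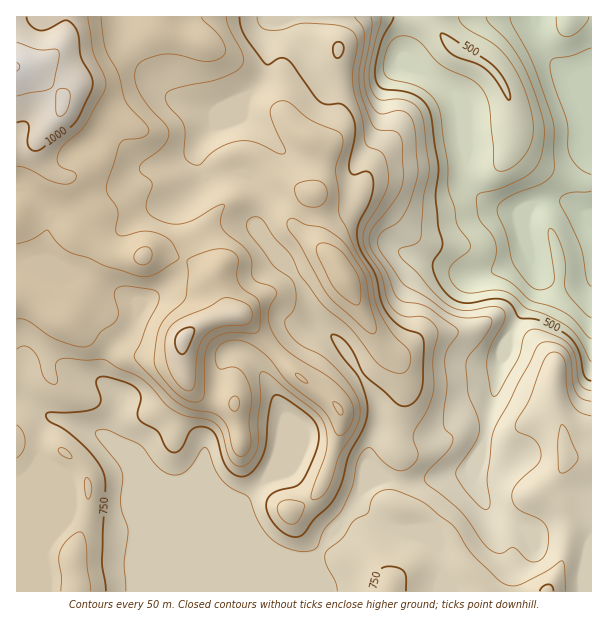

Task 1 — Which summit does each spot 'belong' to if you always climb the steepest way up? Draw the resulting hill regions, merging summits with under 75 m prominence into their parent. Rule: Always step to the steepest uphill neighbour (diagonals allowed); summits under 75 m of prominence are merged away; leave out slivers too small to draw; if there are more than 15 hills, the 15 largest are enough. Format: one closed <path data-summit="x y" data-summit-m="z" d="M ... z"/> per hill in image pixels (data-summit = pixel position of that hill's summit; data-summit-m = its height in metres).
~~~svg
<path data-summit="17 66" data-summit-m="1102" d="M591 16l-296 1 5 18 8 21 12 21 7 5 45-2 12-4 17-12 6 0 12 4 38 28 7 17 2 67 3 6 11 12 15 8 21 6 12-2-4 6 0 18 12 39 0 15-30 53-13 55-4 4-22 8-21 22-15 6-23-2-22-6-5 0-3 4 2-6 0-15-4-13-33-51-14-15-12-7-15 5-17 10-23 23-1 9-18-18-13-2-7 8-5 15-4 32-9 24-1 27 4 16 4 8 33 34-6-5-77-31-14-13-10-15-28-13-1-8 11-23 1-10-17-15-2-9 7-21 21-23 10-27 25-15 15-18 6-19 7-15 0-9-7-17-2-9 21-22-7-18 0-14 6-10 61-60 3-11 0-37 3-9 7-3-262 0 1 575 304 0 1-17-6-18 12-20 22-27 10-16 8-10 13-6 29 4 60-10 9-16-5 14 0 12 12 24 8 10 21 7 16 11 5 0 27-14 29-1z"/><path data-summit="344 276" data-summit-m="941" d="M294 16l-15 0-8 4-3 9 0 37-3 11-61 60-6 10 0 14 8 15 18-2 21 0 6 2 11 12 3 4 0 8-7 18 0 12 22 31 14 12 6 9 10 29 8 13 25 23 29 43 8 21-1 18 7-1 33 8 12 0 10-3 26-25 22-8 4-4 13-55 30-53 0-15-12-39 0-18 4-6-12 2-21-6-15-8-11-12-3-6-2-67-4-12-7-9-34-24-12-4-6 0-17 12-12 4-45 2-7-5-6-9-14-33z"/><path data-summit="183 339" data-summit-m="1015" d="M245 174l-21 0-18 2-6 9-14 13-2 8 9 21 0 9-7 15-6 19-15 18-25 15-10 27-21 23-7 21 2 9 17 15-1 10-11 23 0 7 29 14 10 15 14 13 77 31 3 3 2-1-32-31-4-8-4-16 1-27 7-18 11-53 7-8 10 0 8 4 12 14 2-7 31-29 25-10-8-13-10-29-6-9-14-12-22-31-2-6 9-24 0-8-14-16z"/><path data-summit="390 591" data-summit-m="777" d="M477 457l-7 15-12 3-48 7-29-4-13 6-8 10-10 16-22 27-12 20 6 18 0 16 269 1 1-71-2-3-27 2-27 14-5 0-16-11-21-7-8-10-12-24 0-12 4-9z"/>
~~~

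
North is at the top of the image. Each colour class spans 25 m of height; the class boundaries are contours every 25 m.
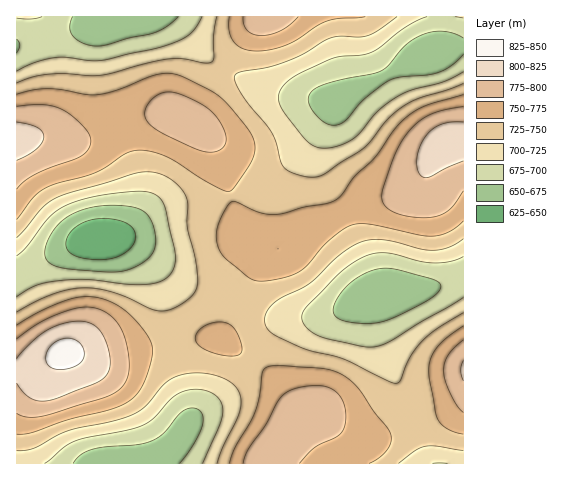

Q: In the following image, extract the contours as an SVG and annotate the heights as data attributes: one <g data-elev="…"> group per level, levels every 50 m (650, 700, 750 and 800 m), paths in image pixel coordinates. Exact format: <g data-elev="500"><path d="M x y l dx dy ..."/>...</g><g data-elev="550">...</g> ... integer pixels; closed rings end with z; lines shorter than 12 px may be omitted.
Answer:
<g data-elev="650"><path d="M91 259l-16-3-8-7-1-6 1-6 9-10 14-7 16-2 18 4 9 7 3 6-1 6-3 5-6 6-15 7z"/></g><g data-elev="700"><path d="M45 463l19-16 11-6 13-4 41-7 15-5 10-7 21-23 10-4 11-2 11 2 8 4 5 5 3 9-3 15-17 39"/><path d="M432 463l15 0"/><path d="M463 297l-72 44-16 6-14-1-41-10-13-8-5-9 1-6 3-6 30-31 15-12 16-8 10-3 11 0 32 8 15 2 16-2 12-4"/><path d="M17 256l10-10 22-29 14-10 14-6 19-5 44-5 14 3 5 3 4 6 13 55-2 9-4 7-6 6-9 3-21 2-45-5-27 0-26 5-19 12"/><path d="M463 72l-18 9-33 9-14 6-20 15-23 26-9 6-12 4-13 1-10-4-9-8-18-24-5-10 0-8 5-9 9-8 41-19 28-3 10-3 33-25 22-10"/><path d="M17 18l14 1 11-2"/><path d="M202 17l-7 11-7 7-10 6-17 6-60 13-12 1-25-4-12 1-19 5-16 8"/></g><g data-elev="750"><path d="M369 463l9-4 8-7 4-8 1-7-3-9-13-15-19-28-13-10-13-5-52-5-11 2-4 4-4 25-4 15-20 36-5 16"/><path d="M17 434l16-2 35-12 43-11 16-7 9-7 7-11 7-19 3-15-2-7-3-7-17-21-16-11-18-7-15 0-16 3-26 11-23 14"/><path d="M231 356l8-2 3-5-4-14-7-9-7-4-9 0-10 4-7 6-3 8 5 7 14 6z"/><path d="M463 326l-16 11-10 11-7 12-1 11 6 41 3 8 10 9 15 5"/><path d="M17 220l16-22 10-9 13-5 39-11 11-6 19-13 11-4 14 1 15 5 46 28 13 7 6 0 5-4 15-23 4-9 1-8-2-8-4-8-26-32-15-10-33-15-9-1-11 2-36 14-20 5-12 1-25-5-14-1-15 1-16 4"/><path d="M463 95l-37 10-19 12-13 13-19 28-19 17-14 19-7 6-8 3-21 4-22 6-11 2-14-3-22-10-5-1-4 4-8 15-3 9-1 9 4 12 7 10 23 18 6 3 8 0 22-4 14-6 8-7 21-24 14-11 10-4 17-1 49 11 13 1 16-4 15-11"/><path d="M229 17l0 14 5 11 9 7 14 2 15-2 16-5 30-19 10-4 11-3 26-1"/></g><g data-elev="800"><path d="M17 383l7 10 8 6 8 2 10-1 50-19 8-9 2-10-3-16-6-14-9-8-11-3-18 2-16 7-14 11-16 17"/><path d="M463 360l-2 10 2 11"/><path d="M17 160l19-11 6-6 2-6-2-5-5-5-20-5"/><path d="M463 122l-18 1-8 3-7 5-10 15-3 9 0 10 3 9 3 3 3 1 37-17"/></g>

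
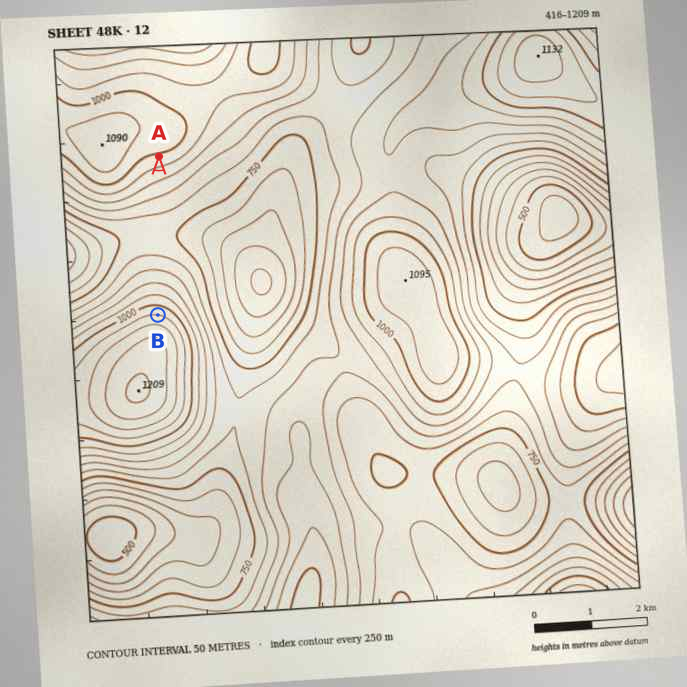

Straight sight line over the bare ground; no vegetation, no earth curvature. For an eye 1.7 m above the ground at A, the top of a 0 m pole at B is visible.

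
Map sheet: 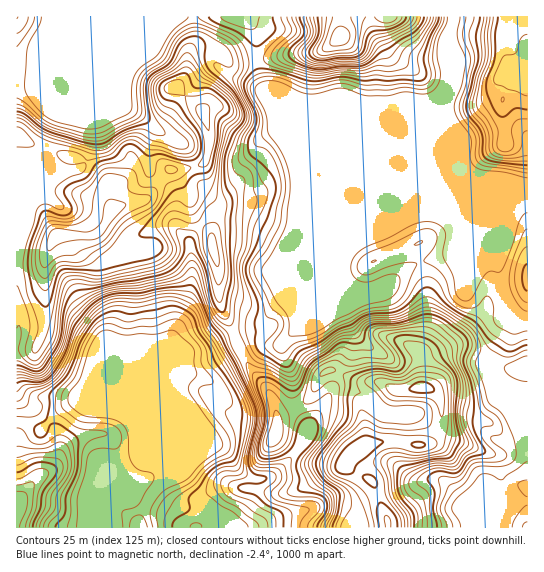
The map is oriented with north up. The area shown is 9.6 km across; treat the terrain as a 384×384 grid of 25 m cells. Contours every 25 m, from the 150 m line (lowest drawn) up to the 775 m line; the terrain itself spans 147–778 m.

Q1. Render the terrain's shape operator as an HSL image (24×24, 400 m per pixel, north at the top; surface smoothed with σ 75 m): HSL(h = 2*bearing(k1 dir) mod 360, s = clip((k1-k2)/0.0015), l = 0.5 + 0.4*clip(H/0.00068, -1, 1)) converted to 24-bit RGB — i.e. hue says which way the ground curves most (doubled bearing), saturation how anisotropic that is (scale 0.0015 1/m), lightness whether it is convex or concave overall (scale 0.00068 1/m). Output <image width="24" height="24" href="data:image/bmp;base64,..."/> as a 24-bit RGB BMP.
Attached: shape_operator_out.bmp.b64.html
<image width="24" height="24" href="data:image/bmp;base64,Qk32BgAAAAAAADYAAAAoAAAAGAAAABgAAAABABgAAAAAAMAGAAATCwAAEwsAAAAAAAAAAAAA78x+LWB7PqSNTluDspR4VDBxTJe4g7WWuHhugDtWaVQ5bXg5WH4tFZhHFzqw8LybN0KH4fnSq2nQVaOtTi9/dmeDbXeCarWB6bG5nFtENGtGSF10j2WHuJGcH4Z5cGnC2XHRvkrMmrTdWnfm06vx3izJBywNxuEEdtVbmPVJWCtU1liMYjBqSXlef3NpdpZjyFuz9dHvgZjNJEVyb4t3dKiJklakOG84JIuNxNXn3wCzg14AG1UO4B/h0rftsOzUe+CJ3CgrORkGLSUGz/0IHUVBbYs5R5BWOadXwWB+6Y2eQShhdapbS3iFgHt5f4B/QX5VNlAZKwlc/8zZGPeiAHyNt6HY8MfW22t6wwnA1qv8xsz7sPDmPJP/eqrwRE68m4gyM34qyWRkjm7fra/bb0GQf3+Af3+AgGt8cj9yCURV+8qM9+PUByAsFmcfyphU39abYV7ZYVPF6VBylvCXWxZ2OMdXcEKRWcRZTMZpTWg7a105hGA/gXR5f3+AgHx/hjx/esOyHAgrmP8a+eqN0CfhHIFtiK4/06UcczsOODoSsuQd5e1ZHn2UoDmhg1mDi0wDY54AF1E0ZYKBf39/gH9/f3+AZGKGb6TDdCNZTRJkzP/WQXTi/znaKXOxOsx2xkDuzuP93M3+0/X43bCpKDWmXzNviWtRvnzw1vHRHqSaJ1Zxf3+Af3+Af3+AdXh/izGEeiR6jf+qefuMOw5GKovY+tH2K9fnTuJ5VgcRs6IMvtNF3qJdKAwvOlG9sqvgf1/r+NrTSIqlDC41fHVefX9UfIBbeFJlTiJEojxw1P/MaUgcDDgqIrhqt0Rj6Y7IoAdGHzn2xvPonMmo1oG5THzgOpixPphKOC6C/vXNuCqmJ0FULF9QmJ1ceZZbMz5RYyWA0PycYNg/THu9W3nRMF4qCkwQepkWzPD9ga7x33K30a6ujKfDyiaTZUBRd25EWDSP/Pu6jR2fvTBUGC8di5IoW3QyMjlWFy5u7f/MTIihVLW7fDdtf3eAc4ByLm4qOmgEKysQf4km8e00RykekCdJo1qMwzJLYCSb/PCjNA0w3VuBh2vNdbm0bJmeLdqpAiFd+P/MPr+gWzNkeFh9gH+Af3+Akkt8sK4+KVYxQ6I90L52fz2ETIiBkj6q05+LLRai+sC1cVvbZ9PKaWbdxKPrzMjkcK7WAAla6v/MiDdfMFRTVH19f3+Af3+AO2ii4sPop3rYPqpSgqo+e058ZoV7RV+DzdKAFEJx9NfXl4nd4pXiMrFrNoxTuNybsxOvB3Cv9PG3oGenflijN3R8e36Af3+AaYJ0RYM7hqBKx4/Py6bPTU2Kf4B/Y3d9as9BKFxyefVnew9CwkBM6pesRJ1PbJ8iXCRhIt1Q2LlTi1ePmG1/RXaYZ22Af4B/f4B/f4B+Y39jWIdEonJDiWB6f3+AfH6ASblmaYV7j0QlQm3QhXrFscB4enDa7KnpLlefx7GHW86EgkyouIisTXKmVV1/f4B/f4B/f4B/f4B/f4B/gH9+gH9/gH9/gH9/cohogH9/W4N4PIknMnul3sDUtWKEryuUsqPo30GaHPM+Sl6rcWKrqlK/XlWAf4B/f4B/f4B/f4B/gH9/f3+AgHyAkDM1XEUScF8VaJhdYqDRzOf4Ma3/3jfE38iySsnrrBuj/x9Z+N5bGmVEUa94lTGYfHWAf4B/f4B/f4B/f4B/f4B/f3+AamiBmQ7a9dbuh8ry1PbzP7rgiFImNyMVKYBQ7JSMagwaVBQae98v/695YZcwDnpXdkR0gH+Af4B/f4B/f4B/f4B/f4B/f3+AeUNyRB0xyfJ8mEBl5pAvNg0Ud1w/eHxeMm0rKQ0K9CcjS6Wowe3Q8bXt0+74NgCYc2eBgX1xfIB1gHx5gXtieoFkgH9ye4FyRRGdyajdvdaXjlqVjWEyfW5/gH9/f3+AdHaAEBeA3db11ej2SuGtvemqjQkFJwwbWTIek2MVTGQQQDYVk5Muiok0eX0nFtQ+DjhX0Wqa1Mebg3WeXZmcdnaAf3+Af3+AfX+AFIp9ILxY/IZr3N5AVQYI6VaqhwDqt0bb6kN/06dLQ4AuB+NNfMHElejeVJDMFh5cL4B27L6jkIKZap9Fa3l/f3+Af3+Af4B/dYB3F0k/v9t36XeXlcvkkVjHHC6lanXxvKP//8z51eL2R0voU40leJ0pF3ZCNhxmOWqA2ueHl39yncuRQmyKf3+Af3+Af3+Af3+AZoF+EH8e7/gRd2AbcyM8fUd0Yh80c2UawOlY4ruM2AD17NT3p+z1W6zeACBSPU2K5diUfZFu"/>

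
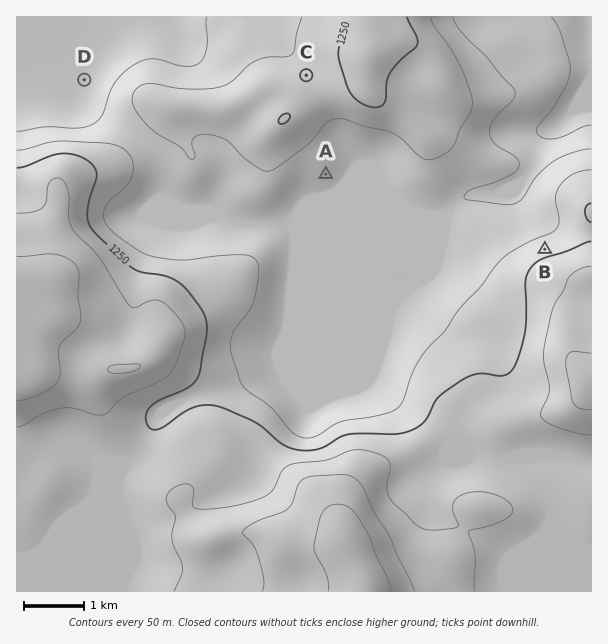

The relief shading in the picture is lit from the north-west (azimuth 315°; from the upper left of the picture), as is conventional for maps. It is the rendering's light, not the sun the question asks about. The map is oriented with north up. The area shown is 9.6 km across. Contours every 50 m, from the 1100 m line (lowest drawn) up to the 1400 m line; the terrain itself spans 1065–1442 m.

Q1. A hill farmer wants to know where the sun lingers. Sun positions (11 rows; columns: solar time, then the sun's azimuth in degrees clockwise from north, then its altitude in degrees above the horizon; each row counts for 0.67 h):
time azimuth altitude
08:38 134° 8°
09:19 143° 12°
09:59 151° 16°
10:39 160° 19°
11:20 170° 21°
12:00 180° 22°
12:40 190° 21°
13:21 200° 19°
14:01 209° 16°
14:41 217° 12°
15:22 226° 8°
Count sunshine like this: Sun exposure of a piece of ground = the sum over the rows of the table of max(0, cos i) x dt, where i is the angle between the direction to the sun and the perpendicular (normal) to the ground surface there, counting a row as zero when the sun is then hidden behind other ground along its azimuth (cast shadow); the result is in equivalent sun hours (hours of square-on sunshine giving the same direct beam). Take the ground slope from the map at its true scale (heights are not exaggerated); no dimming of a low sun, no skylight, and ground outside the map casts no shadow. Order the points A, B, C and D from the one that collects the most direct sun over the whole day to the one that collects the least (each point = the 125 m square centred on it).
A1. A > D > C > B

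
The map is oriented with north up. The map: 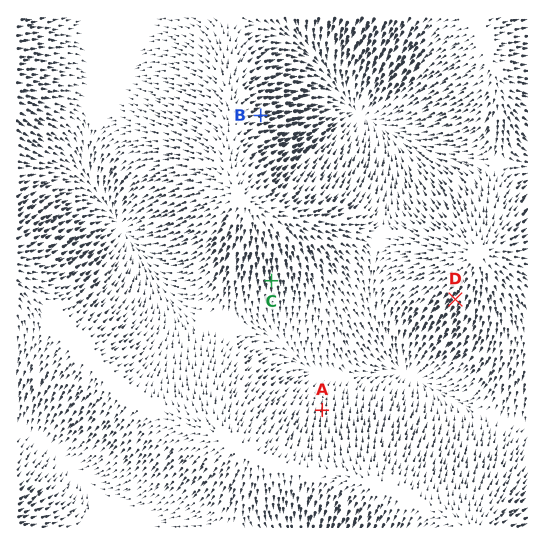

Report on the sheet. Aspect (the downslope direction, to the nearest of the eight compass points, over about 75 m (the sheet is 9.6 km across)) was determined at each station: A N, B E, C S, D SW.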